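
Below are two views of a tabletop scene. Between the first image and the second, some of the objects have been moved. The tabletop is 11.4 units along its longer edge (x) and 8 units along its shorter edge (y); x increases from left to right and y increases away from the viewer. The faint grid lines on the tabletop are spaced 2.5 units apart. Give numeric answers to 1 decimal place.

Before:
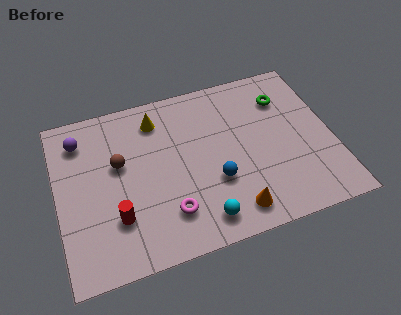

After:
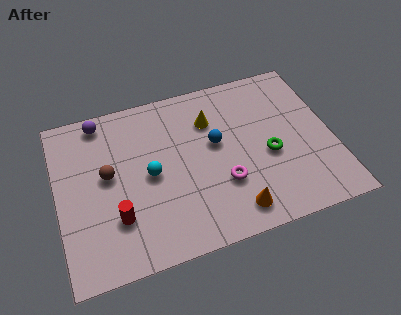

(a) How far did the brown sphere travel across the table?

0.6

The brown sphere was near (2.6, 4.8) before and (2.1, 4.4) after, so it travelled √(0.5² + 0.4²) ≈ 0.6 units.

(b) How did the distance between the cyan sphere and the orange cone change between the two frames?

+2.9

They were about 1.3 units apart before and 4.2 after — 2.9 units further apart.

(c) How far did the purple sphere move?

1.1

The purple sphere was near (1.1, 6.4) before and (2.0, 7.1) after, so it travelled √(0.9² + 0.7²) ≈ 1.1 units.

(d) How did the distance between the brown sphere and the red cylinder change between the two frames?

-0.4

The distance was about 2.5 in the first image and 2.1 in the second, so they moved 0.4 units closer together.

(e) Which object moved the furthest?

the cyan sphere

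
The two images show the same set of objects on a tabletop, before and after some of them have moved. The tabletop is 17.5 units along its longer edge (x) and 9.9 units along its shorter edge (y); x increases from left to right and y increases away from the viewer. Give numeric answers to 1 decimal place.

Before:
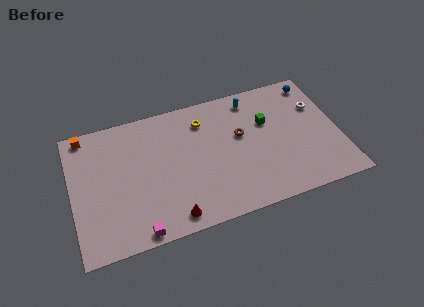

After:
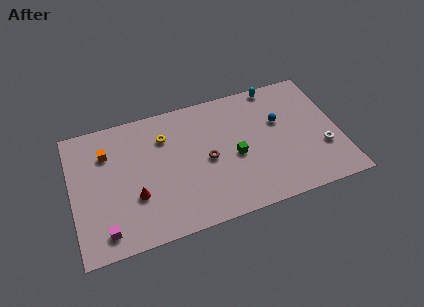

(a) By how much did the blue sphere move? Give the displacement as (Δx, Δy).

(-2.6, -2.4)

The blue sphere was at about (16.3, 8.6) and moved to about (13.7, 6.2).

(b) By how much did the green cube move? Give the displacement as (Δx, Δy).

(-2.3, -2.0)

The green cube was at about (12.9, 6.4) and moved to about (10.6, 4.4).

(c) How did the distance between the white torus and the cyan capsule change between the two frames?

+1.8

The distance was about 4.6 in the first image and 6.4 in the second, so they moved 1.8 units further apart.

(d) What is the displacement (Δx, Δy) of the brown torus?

(-2.3, -1.2)

The brown torus started near (11.1, 5.9) and ended near (8.8, 4.7).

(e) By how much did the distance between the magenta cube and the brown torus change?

-1.1

They were about 8.7 units apart before and 7.6 after — 1.1 units closer together.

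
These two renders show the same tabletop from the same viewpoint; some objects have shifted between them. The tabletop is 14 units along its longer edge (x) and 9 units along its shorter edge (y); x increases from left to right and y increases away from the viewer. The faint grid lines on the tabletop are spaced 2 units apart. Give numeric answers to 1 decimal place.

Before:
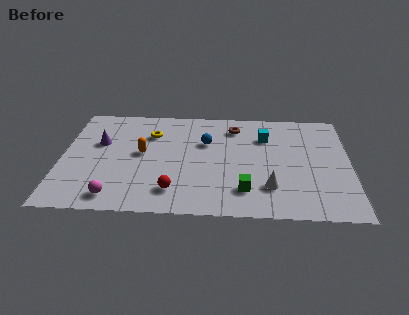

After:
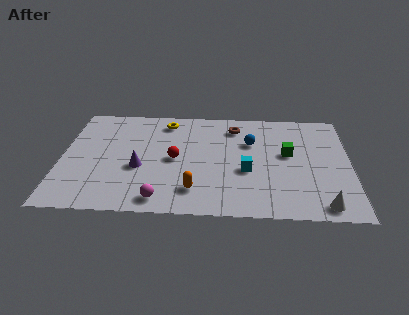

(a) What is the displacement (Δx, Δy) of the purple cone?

(2.0, -2.0)

From the two frames, the purple cone sits at roughly (1.8, 5.6) before and (3.8, 3.6) after.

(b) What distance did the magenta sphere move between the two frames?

2.2

The magenta sphere moved from about (2.7, 1.2) to (4.9, 1.1), a distance of √(2.2² + 0.1²) ≈ 2.2.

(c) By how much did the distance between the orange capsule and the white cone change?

-0.5

Before: roughly 6.7 units apart; after: 6.2. That's 0.5 units closer together.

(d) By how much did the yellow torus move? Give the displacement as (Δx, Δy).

(0.7, 1.1)

The yellow torus was at about (4.3, 6.5) and moved to about (5.0, 7.6).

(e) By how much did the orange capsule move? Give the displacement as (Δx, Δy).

(2.6, -2.9)

The orange capsule was at about (3.9, 4.8) and moved to about (6.5, 1.9).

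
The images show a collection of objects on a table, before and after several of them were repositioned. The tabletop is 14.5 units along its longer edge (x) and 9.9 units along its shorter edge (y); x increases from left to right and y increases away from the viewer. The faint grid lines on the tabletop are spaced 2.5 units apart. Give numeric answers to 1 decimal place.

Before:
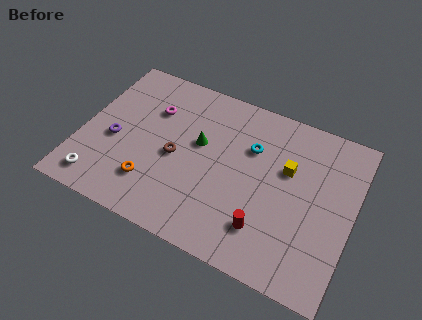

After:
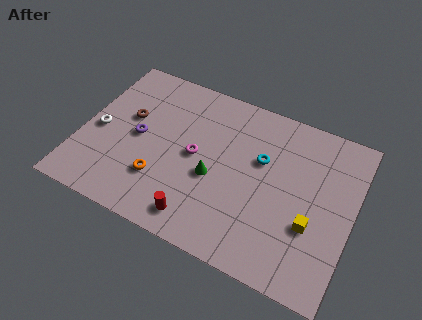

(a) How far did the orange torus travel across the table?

0.6

From (4.1, 2.4) to (4.5, 2.8), the orange torus covered √(0.4² + 0.4²) ≈ 0.6 units.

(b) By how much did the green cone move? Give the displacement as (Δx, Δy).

(1.0, -1.7)

The green cone was at about (6.2, 5.8) and moved to about (7.2, 4.1).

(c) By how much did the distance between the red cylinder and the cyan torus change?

+0.9

Before: roughly 4.6 units apart; after: 5.5. That's 0.9 units further apart.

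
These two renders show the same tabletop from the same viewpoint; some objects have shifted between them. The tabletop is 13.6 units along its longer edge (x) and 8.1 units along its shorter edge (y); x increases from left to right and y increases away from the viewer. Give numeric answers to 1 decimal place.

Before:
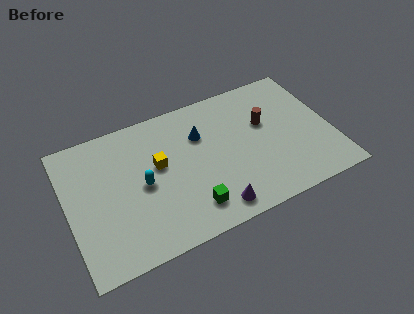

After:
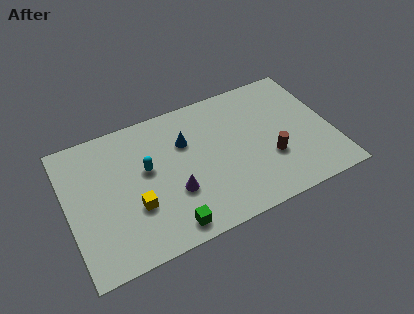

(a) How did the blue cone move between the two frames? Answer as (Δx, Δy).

(-0.8, -0.1)

The blue cone started near (7.0, 5.6) and ended near (6.2, 5.5).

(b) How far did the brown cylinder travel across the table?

2.2

The brown cylinder was near (10.3, 5.0) before and (10.3, 2.8) after, so it travelled √(0.0² + 2.2²) ≈ 2.2 units.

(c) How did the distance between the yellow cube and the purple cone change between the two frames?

-2.3

The distance was about 4.3 in the first image and 2.0 in the second, so they moved 2.3 units closer together.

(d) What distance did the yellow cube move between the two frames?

2.4

The yellow cube was near (4.7, 4.7) before and (3.3, 2.8) after, so it travelled √(1.4² + 1.9²) ≈ 2.4 units.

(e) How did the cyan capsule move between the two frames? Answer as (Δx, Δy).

(0.3, 0.8)

From the two frames, the cyan capsule sits at roughly (3.8, 3.9) before and (4.1, 4.7) after.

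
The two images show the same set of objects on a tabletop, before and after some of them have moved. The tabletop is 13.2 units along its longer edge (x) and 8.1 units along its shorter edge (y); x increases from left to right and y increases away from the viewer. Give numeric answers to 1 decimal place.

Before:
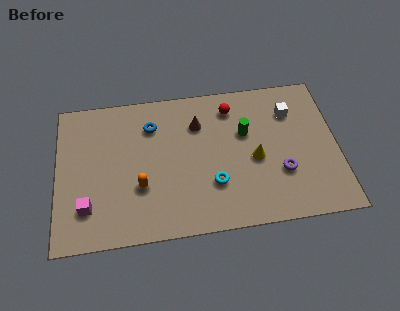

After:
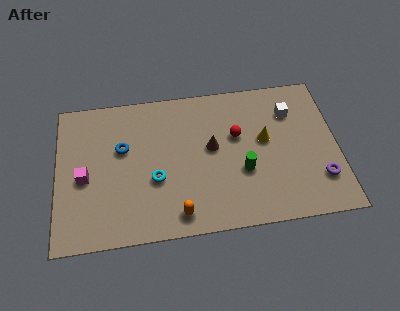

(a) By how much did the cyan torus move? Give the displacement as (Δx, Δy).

(-2.7, 0.6)

The cyan torus was at about (7.3, 2.5) and moved to about (4.6, 3.1).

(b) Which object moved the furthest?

the cyan torus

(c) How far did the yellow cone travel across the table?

1.1

The yellow cone was near (9.3, 3.6) before and (9.8, 4.6) after, so it travelled √(0.5² + 1.0²) ≈ 1.1 units.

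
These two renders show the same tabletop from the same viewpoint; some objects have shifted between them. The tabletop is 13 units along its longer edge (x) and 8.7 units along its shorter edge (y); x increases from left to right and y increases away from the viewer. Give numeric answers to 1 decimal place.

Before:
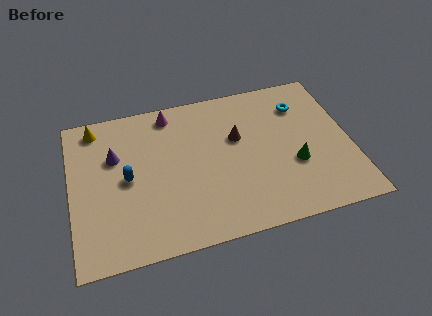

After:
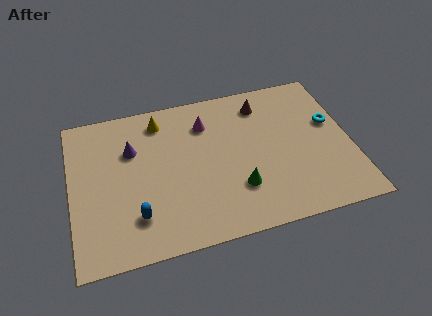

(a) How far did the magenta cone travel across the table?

1.9

The magenta cone was near (4.8, 7.6) before and (6.4, 6.6) after, so it travelled √(1.6² + 1.0²) ≈ 1.9 units.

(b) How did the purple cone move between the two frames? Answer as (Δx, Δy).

(0.8, 0.2)

The purple cone started near (2.1, 5.7) and ended near (2.9, 5.9).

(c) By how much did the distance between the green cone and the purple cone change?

-2.8

They were about 8.6 units apart before and 5.8 after — 2.8 units closer together.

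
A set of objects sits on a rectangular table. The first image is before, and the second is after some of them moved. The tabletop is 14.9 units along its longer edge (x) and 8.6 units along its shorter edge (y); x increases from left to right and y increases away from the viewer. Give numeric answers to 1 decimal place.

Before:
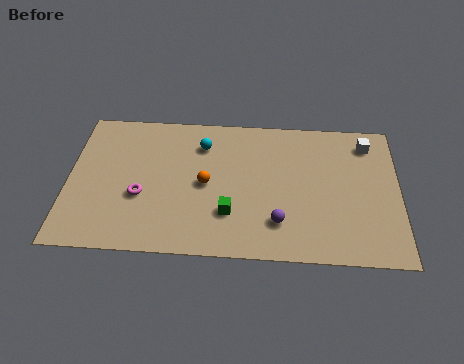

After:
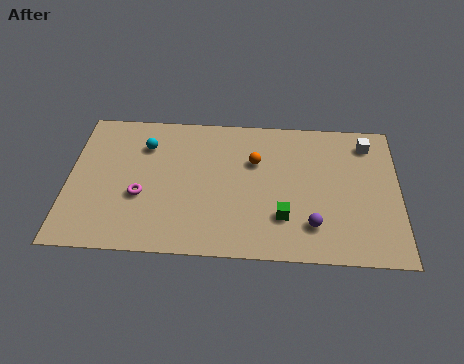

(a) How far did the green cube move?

2.4

From (7.3, 2.5) to (9.7, 2.4), the green cube covered √(2.4² + 0.1²) ≈ 2.4 units.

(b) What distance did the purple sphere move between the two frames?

1.5

The purple sphere was near (9.5, 2.1) before and (11.0, 2.0) after, so it travelled √(1.5² + 0.1²) ≈ 1.5 units.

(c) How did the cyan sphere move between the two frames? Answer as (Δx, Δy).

(-2.6, -0.2)

From the two frames, the cyan sphere sits at roughly (6.0, 6.6) before and (3.4, 6.4) after.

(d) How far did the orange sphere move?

2.7

From (6.2, 4.2) to (8.4, 5.7), the orange sphere covered √(2.2² + 1.5²) ≈ 2.7 units.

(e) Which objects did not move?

the magenta torus and the white cube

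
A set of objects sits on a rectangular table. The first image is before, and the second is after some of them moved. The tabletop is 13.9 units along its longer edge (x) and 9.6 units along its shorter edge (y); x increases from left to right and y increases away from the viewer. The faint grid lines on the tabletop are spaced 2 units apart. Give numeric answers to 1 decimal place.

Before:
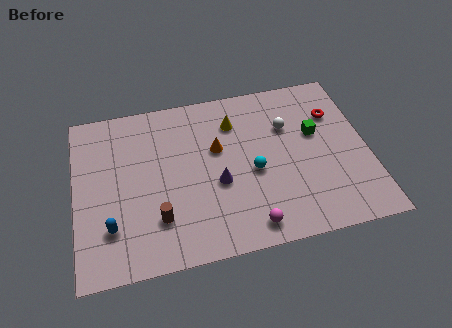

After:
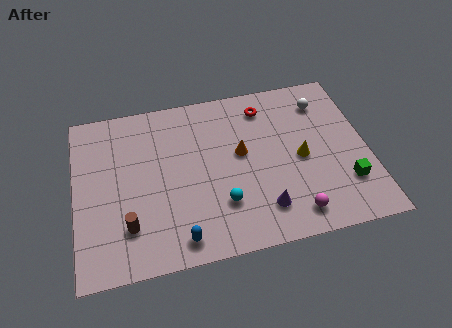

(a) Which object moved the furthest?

the yellow cone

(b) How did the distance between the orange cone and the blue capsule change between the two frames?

-0.9

They were about 6.2 units apart before and 5.3 after — 0.9 units closer together.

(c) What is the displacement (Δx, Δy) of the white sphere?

(1.8, 1.1)

The white sphere was at about (10.2, 6.5) and moved to about (12.0, 7.6).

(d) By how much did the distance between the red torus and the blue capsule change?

-3.6

Before: roughly 11.7 units apart; after: 8.1. That's 3.6 units closer together.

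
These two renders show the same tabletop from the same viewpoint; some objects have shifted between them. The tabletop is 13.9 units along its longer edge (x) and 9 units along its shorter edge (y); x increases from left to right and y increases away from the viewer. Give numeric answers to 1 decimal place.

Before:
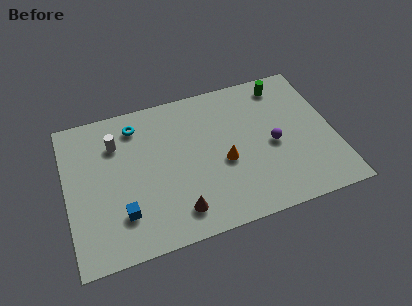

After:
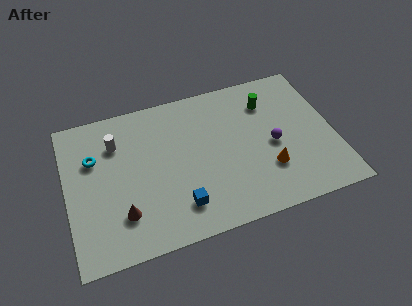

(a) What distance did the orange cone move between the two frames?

2.5

The orange cone moved from about (8.1, 3.8) to (10.3, 2.7), a distance of √(2.2² + 1.1²) ≈ 2.5.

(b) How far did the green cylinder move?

1.3

The green cylinder moved from about (11.6, 7.7) to (10.7, 6.8), a distance of √(0.9² + 0.9²) ≈ 1.3.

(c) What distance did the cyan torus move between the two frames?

2.7

From (3.8, 7.4) to (1.5, 6.0), the cyan torus covered √(2.3² + 1.4²) ≈ 2.7 units.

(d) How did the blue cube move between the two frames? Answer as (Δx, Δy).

(2.9, -0.4)

From the two frames, the blue cube sits at roughly (2.7, 2.3) before and (5.6, 1.9) after.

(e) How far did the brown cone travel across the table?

2.9

The brown cone was near (5.5, 1.6) before and (2.7, 2.3) after, so it travelled √(2.8² + 0.7²) ≈ 2.9 units.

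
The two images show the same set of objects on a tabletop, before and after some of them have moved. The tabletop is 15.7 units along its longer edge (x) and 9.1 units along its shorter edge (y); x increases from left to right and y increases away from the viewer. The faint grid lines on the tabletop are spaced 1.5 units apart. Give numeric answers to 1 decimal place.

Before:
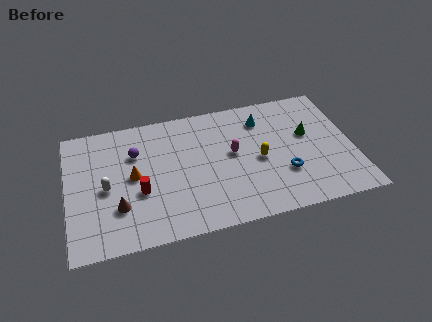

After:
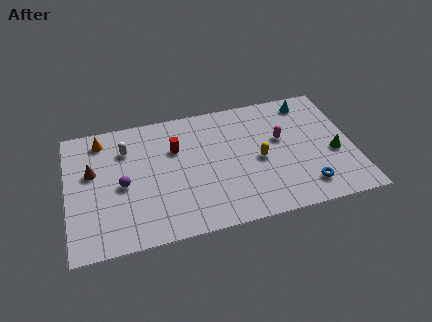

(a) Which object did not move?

the yellow capsule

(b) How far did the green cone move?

2.1

From (13.3, 5.4) to (14.6, 3.7), the green cone covered √(1.3² + 1.7²) ≈ 2.1 units.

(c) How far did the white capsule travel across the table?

2.8

The white capsule moved from about (2.1, 4.2) to (3.3, 6.7), a distance of √(1.2² + 2.5²) ≈ 2.8.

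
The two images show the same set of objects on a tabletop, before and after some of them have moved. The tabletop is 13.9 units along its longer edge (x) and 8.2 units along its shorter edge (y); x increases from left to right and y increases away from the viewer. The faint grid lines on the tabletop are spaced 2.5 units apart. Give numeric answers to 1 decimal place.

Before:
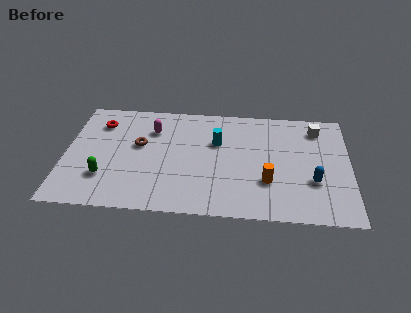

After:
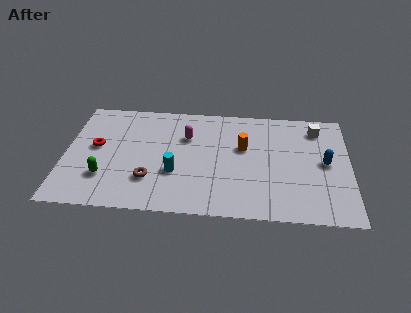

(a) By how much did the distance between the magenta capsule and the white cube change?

-1.6

The distance was about 8.1 in the first image and 6.5 in the second, so they moved 1.6 units closer together.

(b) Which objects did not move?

the white cube and the green capsule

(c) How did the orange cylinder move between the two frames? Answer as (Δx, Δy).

(-1.2, 2.4)

The orange cylinder started near (9.9, 2.6) and ended near (8.7, 5.0).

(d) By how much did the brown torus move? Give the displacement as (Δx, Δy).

(0.6, -2.5)

The brown torus started near (3.6, 4.8) and ended near (4.2, 2.3).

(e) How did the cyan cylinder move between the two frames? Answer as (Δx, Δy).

(-2.0, -2.4)

From the two frames, the cyan cylinder sits at roughly (7.4, 5.3) before and (5.4, 2.9) after.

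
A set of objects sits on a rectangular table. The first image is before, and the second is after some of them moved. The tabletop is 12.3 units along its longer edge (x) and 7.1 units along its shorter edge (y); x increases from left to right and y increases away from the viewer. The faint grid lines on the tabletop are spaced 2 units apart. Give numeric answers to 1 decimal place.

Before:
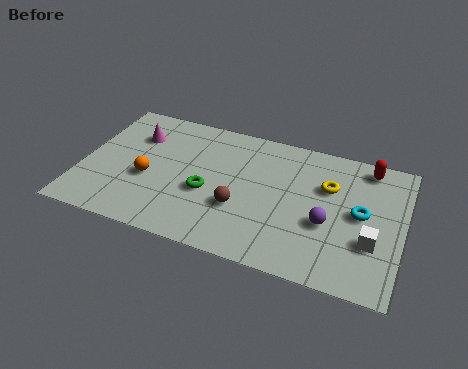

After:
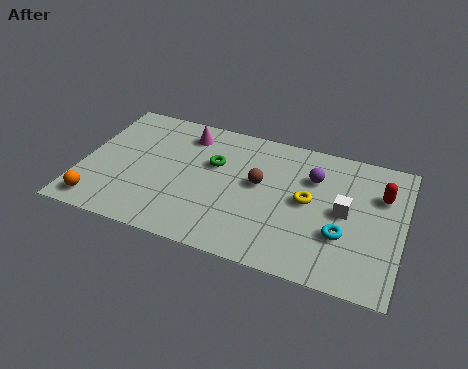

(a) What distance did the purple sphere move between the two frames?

2.3

The purple sphere moved from about (9.5, 2.8) to (8.8, 5.0), a distance of √(0.7² + 2.2²) ≈ 2.3.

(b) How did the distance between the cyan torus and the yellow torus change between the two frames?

+0.3

The distance was about 1.6 in the first image and 1.9 in the second, so they moved 0.3 units further apart.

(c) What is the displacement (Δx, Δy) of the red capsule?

(0.6, -1.3)

From the two frames, the red capsule sits at roughly (10.8, 6.2) before and (11.4, 4.9) after.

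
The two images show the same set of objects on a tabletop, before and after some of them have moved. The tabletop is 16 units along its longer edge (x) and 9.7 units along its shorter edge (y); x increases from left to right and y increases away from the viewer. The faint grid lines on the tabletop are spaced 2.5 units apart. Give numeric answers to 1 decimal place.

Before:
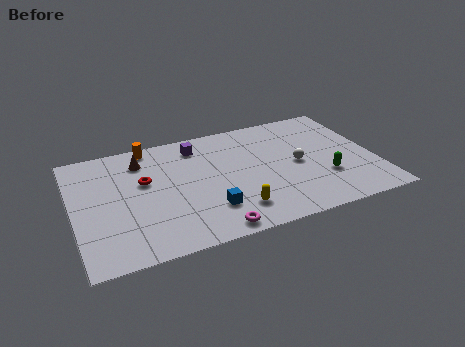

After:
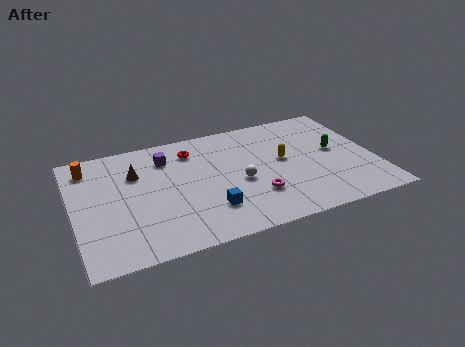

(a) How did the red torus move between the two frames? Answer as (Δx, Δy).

(2.7, 1.8)

From the two frames, the red torus sits at roughly (3.8, 5.9) before and (6.5, 7.7) after.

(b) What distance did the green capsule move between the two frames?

2.2

From (13.2, 3.1) to (14.0, 5.2), the green capsule covered √(0.8² + 2.1²) ≈ 2.2 units.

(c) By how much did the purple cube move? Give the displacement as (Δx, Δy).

(-1.7, -0.5)

The purple cube started near (6.8, 8.0) and ended near (5.1, 7.5).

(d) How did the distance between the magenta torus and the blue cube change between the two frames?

+0.9

Before: roughly 1.6 units apart; after: 2.5. That's 0.9 units further apart.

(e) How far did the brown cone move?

1.1

The brown cone moved from about (3.8, 7.7) to (3.4, 6.7), a distance of √(0.4² + 1.0²) ≈ 1.1.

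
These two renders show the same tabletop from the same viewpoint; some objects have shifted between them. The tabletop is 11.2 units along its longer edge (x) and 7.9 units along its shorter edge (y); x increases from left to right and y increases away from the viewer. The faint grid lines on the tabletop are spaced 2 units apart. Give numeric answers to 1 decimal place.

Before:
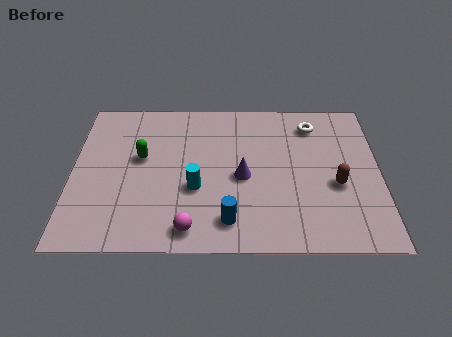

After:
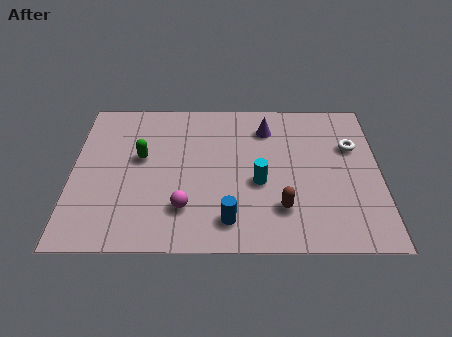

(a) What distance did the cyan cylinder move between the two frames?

2.3

The cyan cylinder moved from about (4.5, 3.0) to (6.8, 3.3), a distance of √(2.3² + 0.3²) ≈ 2.3.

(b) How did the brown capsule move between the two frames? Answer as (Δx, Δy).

(-2.0, -1.2)

The brown capsule started near (9.6, 3.2) and ended near (7.6, 2.0).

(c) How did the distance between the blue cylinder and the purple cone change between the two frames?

+2.7

Before: roughly 2.3 units apart; after: 5.0. That's 2.7 units further apart.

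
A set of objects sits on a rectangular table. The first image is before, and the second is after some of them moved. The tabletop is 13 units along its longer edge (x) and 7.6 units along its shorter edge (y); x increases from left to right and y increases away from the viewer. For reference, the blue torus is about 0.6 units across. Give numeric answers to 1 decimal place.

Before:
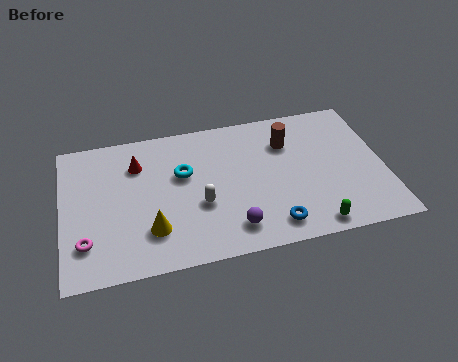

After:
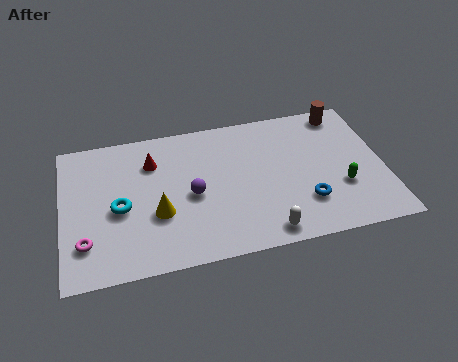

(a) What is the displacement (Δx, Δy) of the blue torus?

(1.4, 0.9)

The blue torus was at about (8.3, 1.2) and moved to about (9.7, 2.1).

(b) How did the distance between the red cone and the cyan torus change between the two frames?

+0.6

They were about 2.0 units apart before and 2.6 after — 0.6 units further apart.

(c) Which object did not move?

the magenta torus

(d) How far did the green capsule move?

2.2

From (9.9, 0.8) to (11.2, 2.6), the green capsule covered √(1.3² + 1.8²) ≈ 2.2 units.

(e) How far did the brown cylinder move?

2.7

The brown cylinder was near (9.2, 5.5) before and (11.6, 6.7) after, so it travelled √(2.4² + 1.2²) ≈ 2.7 units.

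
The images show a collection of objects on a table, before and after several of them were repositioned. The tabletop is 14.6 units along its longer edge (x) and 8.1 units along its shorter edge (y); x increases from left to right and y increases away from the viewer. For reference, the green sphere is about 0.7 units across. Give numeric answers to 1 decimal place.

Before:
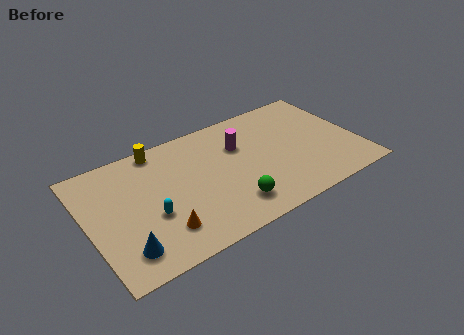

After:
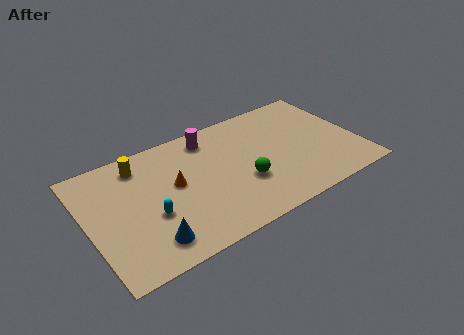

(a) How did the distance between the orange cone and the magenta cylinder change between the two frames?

-2.8

Before: roughly 6.0 units apart; after: 3.2. That's 2.8 units closer together.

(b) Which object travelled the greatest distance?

the orange cone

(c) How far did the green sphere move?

1.5

The green sphere moved from about (7.3, 1.7) to (8.2, 2.9), a distance of √(0.9² + 1.2²) ≈ 1.5.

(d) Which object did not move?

the cyan capsule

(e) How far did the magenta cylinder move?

2.0

The magenta cylinder moved from about (8.4, 5.5) to (6.9, 6.8), a distance of √(1.5² + 1.3²) ≈ 2.0.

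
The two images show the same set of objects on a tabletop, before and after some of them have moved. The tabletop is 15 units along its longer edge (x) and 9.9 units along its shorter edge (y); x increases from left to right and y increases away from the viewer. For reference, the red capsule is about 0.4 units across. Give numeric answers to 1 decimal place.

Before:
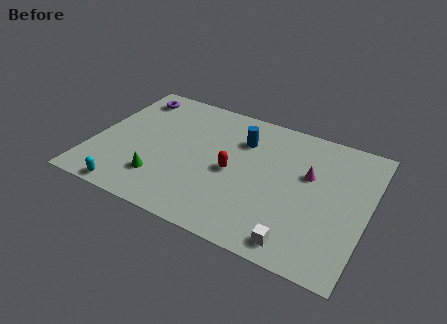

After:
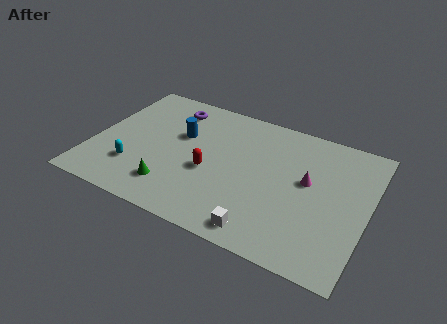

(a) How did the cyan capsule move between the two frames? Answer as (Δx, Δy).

(0.0, 1.9)

The cyan capsule started near (2.5, 0.8) and ended near (2.5, 2.7).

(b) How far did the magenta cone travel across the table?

0.5

The magenta cone moved from about (11.7, 6.1) to (11.7, 5.6), a distance of √(0.0² + 0.5²) ≈ 0.5.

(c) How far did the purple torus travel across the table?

2.3

From (1.5, 8.3) to (3.8, 8.1), the purple torus covered √(2.3² + 0.2²) ≈ 2.3 units.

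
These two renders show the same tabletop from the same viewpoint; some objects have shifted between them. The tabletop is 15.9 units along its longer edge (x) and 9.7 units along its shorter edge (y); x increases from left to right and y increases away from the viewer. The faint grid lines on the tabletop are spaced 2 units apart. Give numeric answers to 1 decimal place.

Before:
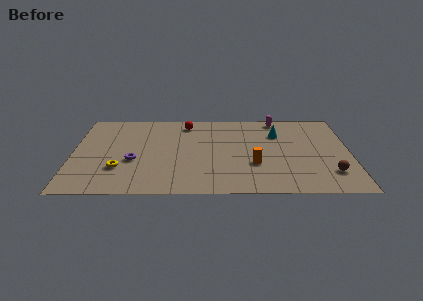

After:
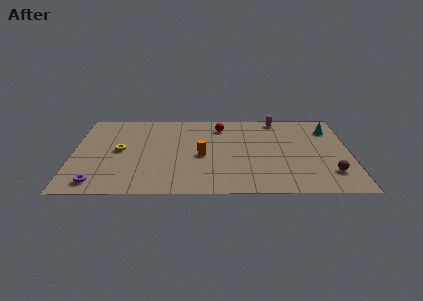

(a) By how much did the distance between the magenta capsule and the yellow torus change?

-1.0

Before: roughly 10.8 units apart; after: 9.8. That's 1.0 units closer together.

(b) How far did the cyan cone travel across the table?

3.0

The cyan cone was near (11.8, 6.9) before and (14.8, 7.4) after, so it travelled √(3.0² + 0.5²) ≈ 3.0 units.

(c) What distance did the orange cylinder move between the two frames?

3.2

The orange cylinder moved from about (10.4, 3.3) to (7.4, 4.3), a distance of √(3.0² + 1.0²) ≈ 3.2.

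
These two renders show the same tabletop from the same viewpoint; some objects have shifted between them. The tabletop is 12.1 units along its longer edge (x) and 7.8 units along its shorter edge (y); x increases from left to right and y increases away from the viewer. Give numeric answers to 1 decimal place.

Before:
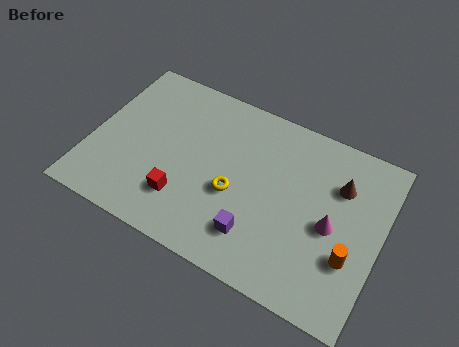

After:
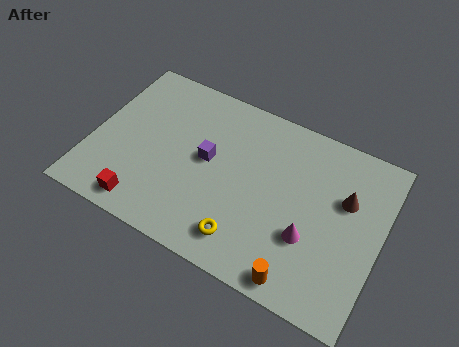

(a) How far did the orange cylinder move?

2.5

From (11.0, 2.6) to (9.2, 0.8), the orange cylinder covered √(1.8² + 1.8²) ≈ 2.5 units.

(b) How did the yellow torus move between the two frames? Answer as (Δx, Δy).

(0.7, -1.8)

The yellow torus was at about (6.1, 3.2) and moved to about (6.8, 1.4).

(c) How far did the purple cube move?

3.4

The purple cube moved from about (7.2, 1.8) to (4.8, 4.2), a distance of √(2.4² + 2.4²) ≈ 3.4.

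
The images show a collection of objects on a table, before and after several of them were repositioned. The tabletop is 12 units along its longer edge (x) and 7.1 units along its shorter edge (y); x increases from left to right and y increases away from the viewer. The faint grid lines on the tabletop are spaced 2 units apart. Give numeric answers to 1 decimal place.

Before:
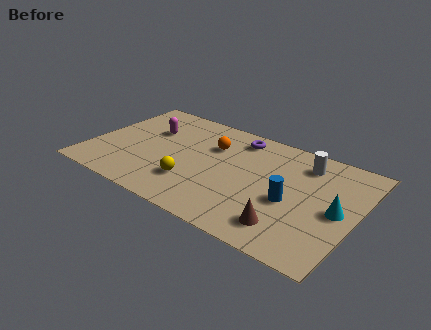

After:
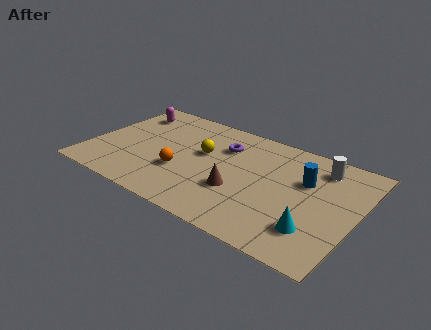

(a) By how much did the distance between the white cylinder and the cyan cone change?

+1.1

They were about 2.9 units apart before and 4.0 after — 1.1 units further apart.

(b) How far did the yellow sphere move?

2.2

The yellow sphere moved from about (4.9, 2.0) to (5.0, 4.2), a distance of √(0.1² + 2.2²) ≈ 2.2.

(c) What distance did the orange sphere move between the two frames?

2.6

The orange sphere moved from about (5.3, 4.9) to (4.3, 2.5), a distance of √(1.0² + 2.4²) ≈ 2.6.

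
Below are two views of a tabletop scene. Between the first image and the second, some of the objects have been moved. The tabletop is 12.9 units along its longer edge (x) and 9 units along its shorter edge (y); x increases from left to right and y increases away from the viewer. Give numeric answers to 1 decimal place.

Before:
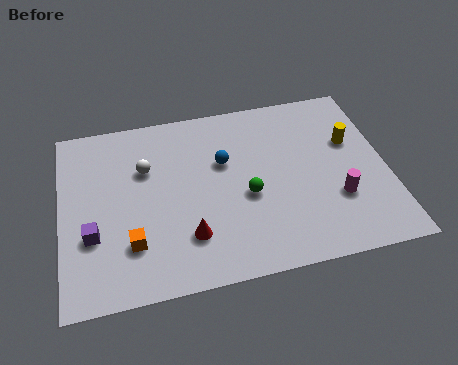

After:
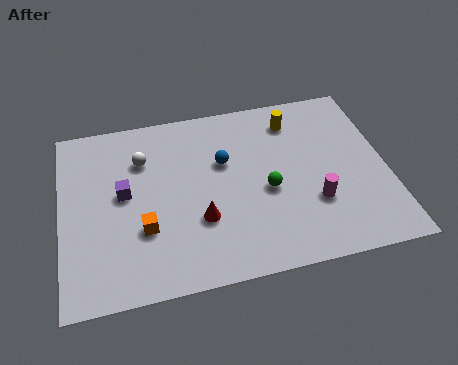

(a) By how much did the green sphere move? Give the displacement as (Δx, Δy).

(0.8, 0.1)

From the two frames, the green sphere sits at roughly (7.3, 3.8) before and (8.1, 3.9) after.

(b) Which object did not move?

the blue sphere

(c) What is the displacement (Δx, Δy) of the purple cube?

(1.3, 1.8)

From the two frames, the purple cube sits at roughly (1.2, 3.1) before and (2.5, 4.9) after.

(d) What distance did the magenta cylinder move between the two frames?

0.9

The magenta cylinder was near (10.8, 2.9) before and (9.9, 2.9) after, so it travelled √(0.9² + 0.0²) ≈ 0.9 units.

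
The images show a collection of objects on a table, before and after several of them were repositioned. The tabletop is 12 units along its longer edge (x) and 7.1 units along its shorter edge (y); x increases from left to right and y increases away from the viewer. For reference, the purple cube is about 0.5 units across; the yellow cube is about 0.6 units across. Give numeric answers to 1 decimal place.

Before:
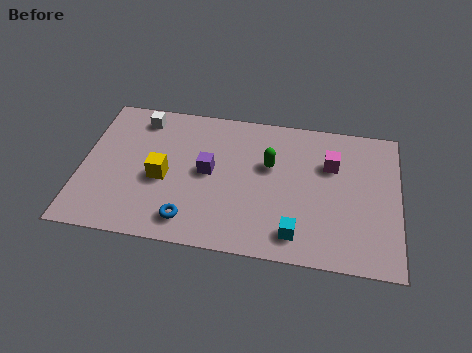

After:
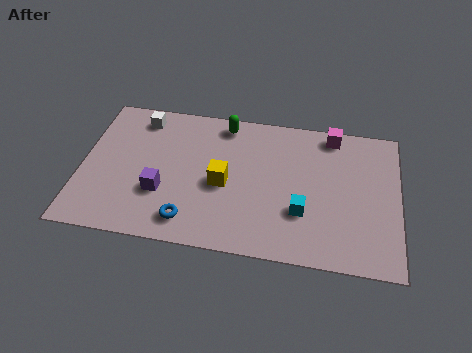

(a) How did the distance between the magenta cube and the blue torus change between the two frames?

+1.0

The distance was about 6.3 in the first image and 7.3 in the second, so they moved 1.0 units further apart.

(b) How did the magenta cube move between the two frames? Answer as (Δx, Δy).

(0.0, 1.5)

The magenta cube started near (9.4, 4.8) and ended near (9.4, 6.3).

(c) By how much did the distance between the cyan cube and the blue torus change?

+0.3

They were about 4.0 units apart before and 4.3 after — 0.3 units further apart.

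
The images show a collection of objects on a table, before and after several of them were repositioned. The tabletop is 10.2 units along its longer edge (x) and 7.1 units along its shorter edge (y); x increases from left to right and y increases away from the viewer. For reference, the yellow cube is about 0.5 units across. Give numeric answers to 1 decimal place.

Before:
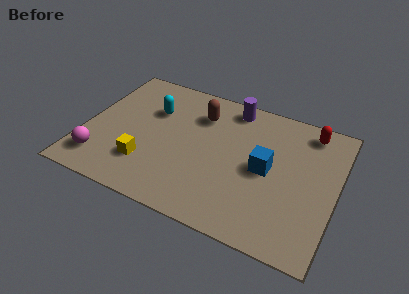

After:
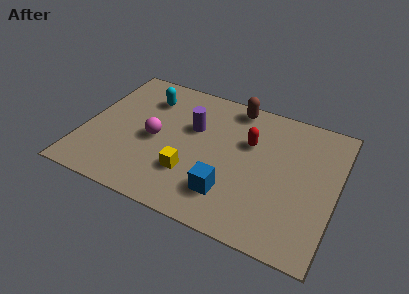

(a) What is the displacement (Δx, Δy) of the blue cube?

(-1.3, -1.8)

From the two frames, the blue cube sits at roughly (7.4, 3.5) before and (6.1, 1.7) after.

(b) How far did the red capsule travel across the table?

2.7

The red capsule moved from about (8.9, 6.1) to (6.6, 4.6), a distance of √(2.3² + 1.5²) ≈ 2.7.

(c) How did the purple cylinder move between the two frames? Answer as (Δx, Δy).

(-1.4, -1.7)

From the two frames, the purple cylinder sits at roughly (5.7, 6.2) before and (4.3, 4.5) after.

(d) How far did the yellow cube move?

1.8

The yellow cube was near (2.7, 1.9) before and (4.5, 2.1) after, so it travelled √(1.8² + 0.2²) ≈ 1.8 units.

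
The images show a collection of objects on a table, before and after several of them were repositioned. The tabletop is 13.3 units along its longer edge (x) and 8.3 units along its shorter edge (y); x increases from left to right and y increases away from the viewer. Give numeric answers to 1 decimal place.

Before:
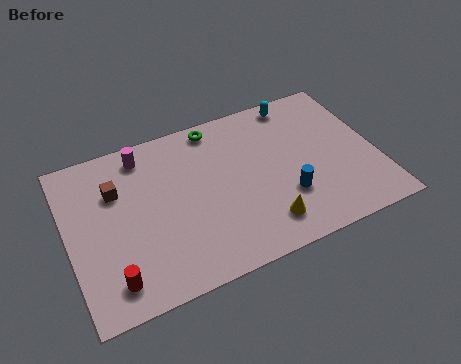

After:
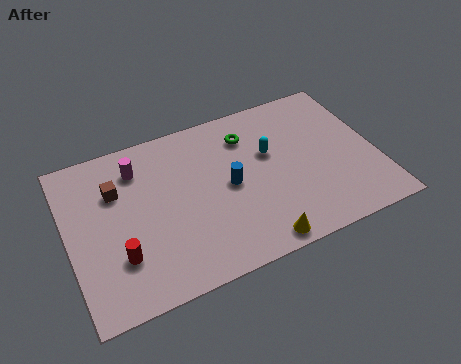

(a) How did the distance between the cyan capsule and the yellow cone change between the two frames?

-1.8

They were about 6.2 units apart before and 4.4 after — 1.8 units closer together.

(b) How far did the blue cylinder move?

2.7

The blue cylinder was near (9.2, 2.6) before and (6.9, 4.1) after, so it travelled √(2.3² + 1.5²) ≈ 2.7 units.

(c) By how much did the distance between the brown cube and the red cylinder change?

-1.0

They were about 4.3 units apart before and 3.3 after — 1.0 units closer together.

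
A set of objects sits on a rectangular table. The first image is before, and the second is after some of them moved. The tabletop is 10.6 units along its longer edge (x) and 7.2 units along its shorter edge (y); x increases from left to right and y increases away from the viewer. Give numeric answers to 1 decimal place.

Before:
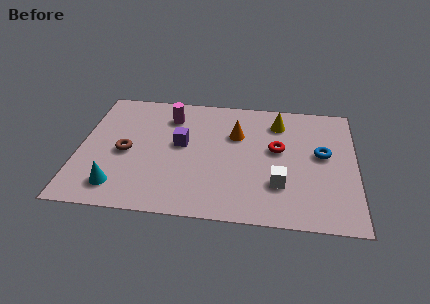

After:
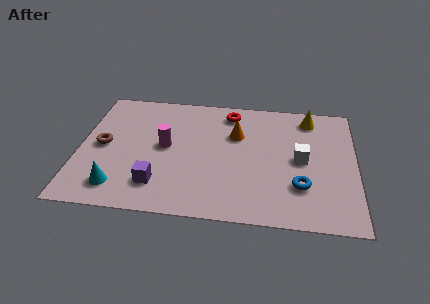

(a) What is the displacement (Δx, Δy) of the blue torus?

(-0.8, -1.9)

The blue torus started near (9.3, 4.0) and ended near (8.5, 2.1).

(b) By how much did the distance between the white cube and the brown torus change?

+1.6

Before: roughly 6.0 units apart; after: 7.6. That's 1.6 units further apart.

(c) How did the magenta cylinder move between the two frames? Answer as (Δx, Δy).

(-0.1, -1.8)

The magenta cylinder was at about (3.4, 5.6) and moved to about (3.3, 3.8).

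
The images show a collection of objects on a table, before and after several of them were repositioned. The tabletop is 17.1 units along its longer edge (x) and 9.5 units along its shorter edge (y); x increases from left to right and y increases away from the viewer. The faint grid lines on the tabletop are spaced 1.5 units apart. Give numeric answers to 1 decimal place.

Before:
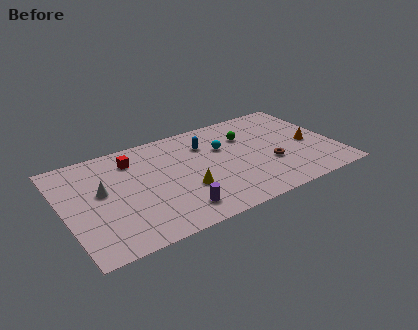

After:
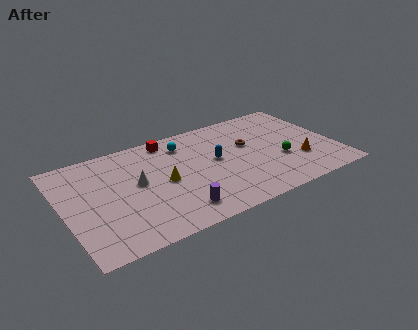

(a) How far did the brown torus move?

2.6

From (12.8, 3.4) to (11.8, 5.8), the brown torus covered √(1.0² + 2.4²) ≈ 2.6 units.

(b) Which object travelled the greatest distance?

the green sphere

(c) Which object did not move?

the purple cylinder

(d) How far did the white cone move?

2.2

The white cone was near (2.4, 5.4) before and (4.6, 5.2) after, so it travelled √(2.2² + 0.2²) ≈ 2.2 units.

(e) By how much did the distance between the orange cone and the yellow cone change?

+0.4

They were about 8.2 units apart before and 8.6 after — 0.4 units further apart.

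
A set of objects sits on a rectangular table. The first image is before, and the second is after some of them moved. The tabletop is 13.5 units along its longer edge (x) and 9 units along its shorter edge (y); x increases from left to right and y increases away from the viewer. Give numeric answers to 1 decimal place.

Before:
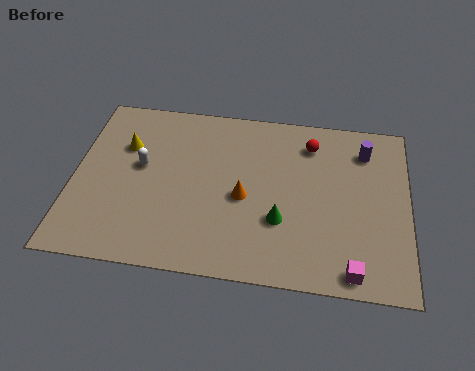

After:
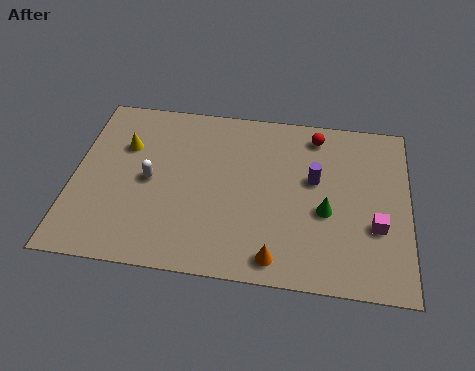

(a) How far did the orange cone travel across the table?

3.2

The orange cone moved from about (6.9, 4.0) to (8.3, 1.1), a distance of √(1.4² + 2.9²) ≈ 3.2.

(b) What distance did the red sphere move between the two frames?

0.5

The red sphere moved from about (9.5, 7.2) to (9.7, 7.7), a distance of √(0.2² + 0.5²) ≈ 0.5.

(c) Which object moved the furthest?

the orange cone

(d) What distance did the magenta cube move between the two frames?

2.5

The magenta cube moved from about (11.3, 0.9) to (12.2, 3.2), a distance of √(0.9² + 2.3²) ≈ 2.5.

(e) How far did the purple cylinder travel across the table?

2.7

From (11.7, 7.1) to (9.7, 5.3), the purple cylinder covered √(2.0² + 1.8²) ≈ 2.7 units.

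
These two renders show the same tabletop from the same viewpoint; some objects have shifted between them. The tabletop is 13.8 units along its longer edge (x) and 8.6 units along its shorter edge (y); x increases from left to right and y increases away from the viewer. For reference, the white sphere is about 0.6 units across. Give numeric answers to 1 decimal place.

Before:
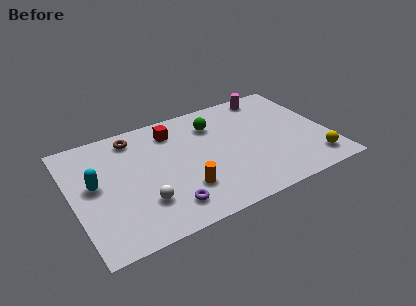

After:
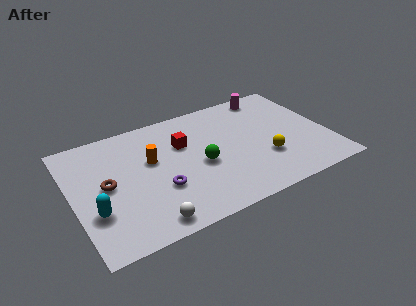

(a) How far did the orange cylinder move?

3.1

The orange cylinder moved from about (5.7, 2.4) to (4.3, 5.2), a distance of √(1.4² + 2.8²) ≈ 3.1.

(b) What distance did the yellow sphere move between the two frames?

2.8

From (12.7, 1.5) to (10.2, 2.8), the yellow sphere covered √(2.5² + 1.3²) ≈ 2.8 units.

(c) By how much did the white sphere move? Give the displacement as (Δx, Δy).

(0.1, -1.4)

The white sphere started near (3.5, 2.4) and ended near (3.6, 1.0).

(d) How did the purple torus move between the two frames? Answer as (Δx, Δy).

(-0.2, 1.4)

The purple torus started near (4.7, 1.6) and ended near (4.5, 3.0).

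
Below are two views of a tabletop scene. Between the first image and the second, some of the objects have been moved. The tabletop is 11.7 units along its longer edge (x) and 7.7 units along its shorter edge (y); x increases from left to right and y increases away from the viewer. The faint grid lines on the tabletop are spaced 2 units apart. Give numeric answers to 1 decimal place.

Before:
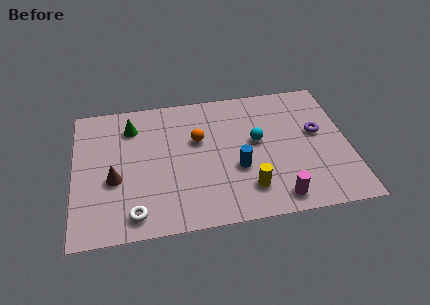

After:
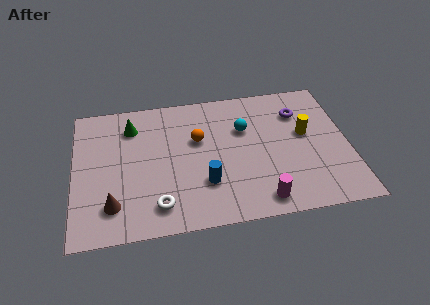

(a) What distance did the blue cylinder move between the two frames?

1.5

The blue cylinder was near (6.9, 2.9) before and (5.5, 2.3) after, so it travelled √(1.4² + 0.6²) ≈ 1.5 units.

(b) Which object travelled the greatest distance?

the yellow cylinder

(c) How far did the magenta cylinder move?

0.7

The magenta cylinder was near (8.5, 1.0) before and (7.8, 1.0) after, so it travelled √(0.7² + 0.0²) ≈ 0.7 units.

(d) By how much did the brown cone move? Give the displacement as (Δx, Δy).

(-0.1, -1.4)

The brown cone started near (1.7, 3.1) and ended near (1.6, 1.7).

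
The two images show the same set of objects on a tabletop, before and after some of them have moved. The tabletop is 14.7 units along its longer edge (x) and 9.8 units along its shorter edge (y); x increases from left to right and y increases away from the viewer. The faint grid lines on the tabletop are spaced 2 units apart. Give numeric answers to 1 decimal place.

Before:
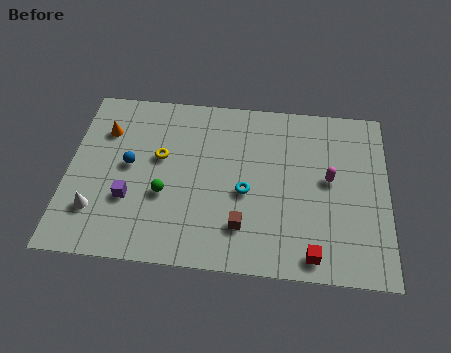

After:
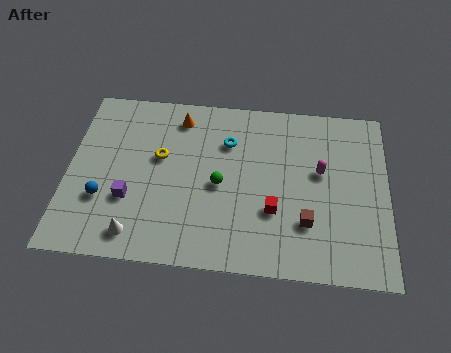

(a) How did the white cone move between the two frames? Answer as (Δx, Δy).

(1.9, -1.1)

From the two frames, the white cone sits at roughly (1.4, 2.5) before and (3.3, 1.4) after.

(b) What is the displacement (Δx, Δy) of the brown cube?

(2.9, 0.5)

From the two frames, the brown cube sits at roughly (8.1, 2.3) before and (11.0, 2.8) after.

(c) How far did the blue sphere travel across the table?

2.3

The blue sphere moved from about (2.8, 5.2) to (1.7, 3.2), a distance of √(1.1² + 2.0²) ≈ 2.3.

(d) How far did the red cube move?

2.8

The red cube was near (11.3, 1.1) before and (9.5, 3.3) after, so it travelled √(1.8² + 2.2²) ≈ 2.8 units.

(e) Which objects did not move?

the yellow torus and the purple cube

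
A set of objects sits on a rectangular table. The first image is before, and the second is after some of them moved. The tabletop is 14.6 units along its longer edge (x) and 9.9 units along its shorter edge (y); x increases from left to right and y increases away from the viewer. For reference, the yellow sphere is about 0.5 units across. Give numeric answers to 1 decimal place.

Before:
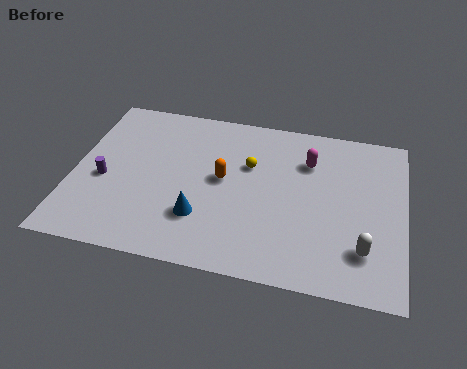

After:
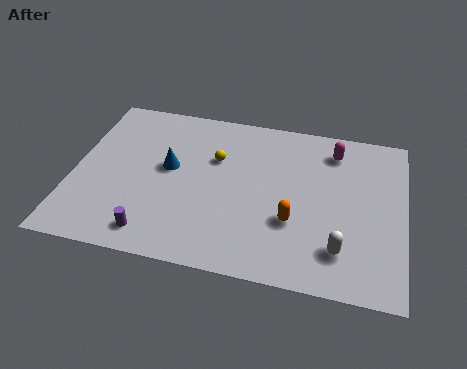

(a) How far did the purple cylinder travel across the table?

3.7

The purple cylinder moved from about (1.4, 4.2) to (3.8, 1.4), a distance of √(2.4² + 2.8²) ≈ 3.7.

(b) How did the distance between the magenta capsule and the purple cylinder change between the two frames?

+0.7

They were about 9.4 units apart before and 10.1 after — 0.7 units further apart.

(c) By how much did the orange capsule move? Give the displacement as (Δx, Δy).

(3.2, -1.9)

The orange capsule was at about (6.6, 5.3) and moved to about (9.8, 3.4).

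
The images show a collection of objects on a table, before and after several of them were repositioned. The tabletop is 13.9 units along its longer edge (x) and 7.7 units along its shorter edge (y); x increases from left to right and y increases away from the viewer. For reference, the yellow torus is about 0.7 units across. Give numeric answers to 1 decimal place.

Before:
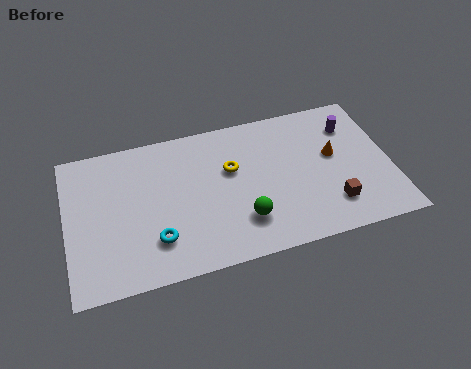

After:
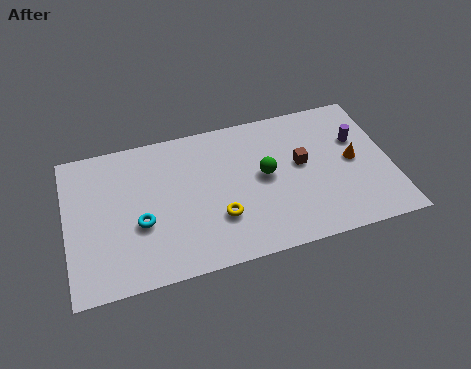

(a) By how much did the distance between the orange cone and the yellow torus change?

+1.7

They were about 4.4 units apart before and 6.1 after — 1.7 units further apart.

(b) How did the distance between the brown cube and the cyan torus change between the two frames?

-0.4

The distance was about 7.5 in the first image and 7.1 in the second, so they moved 0.4 units closer together.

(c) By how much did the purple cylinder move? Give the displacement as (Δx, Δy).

(0.2, -0.8)

The purple cylinder started near (12.4, 5.8) and ended near (12.6, 5.0).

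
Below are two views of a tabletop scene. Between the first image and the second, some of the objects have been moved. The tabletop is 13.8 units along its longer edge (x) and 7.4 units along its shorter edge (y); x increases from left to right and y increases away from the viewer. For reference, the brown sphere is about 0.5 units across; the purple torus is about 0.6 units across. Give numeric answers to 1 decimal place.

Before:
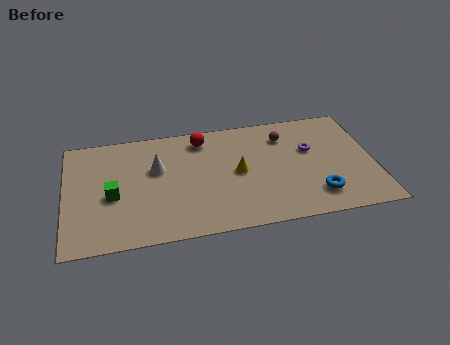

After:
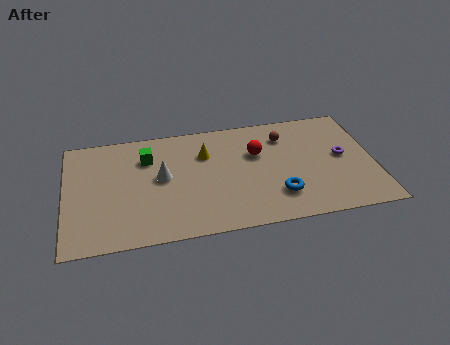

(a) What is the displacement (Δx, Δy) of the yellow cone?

(-1.4, 1.5)

The yellow cone was at about (7.7, 3.7) and moved to about (6.3, 5.2).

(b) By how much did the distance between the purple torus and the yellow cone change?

+2.8

Before: roughly 3.4 units apart; after: 6.2. That's 2.8 units further apart.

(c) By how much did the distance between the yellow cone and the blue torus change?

+0.5

Before: roughly 4.0 units apart; after: 4.5. That's 0.5 units further apart.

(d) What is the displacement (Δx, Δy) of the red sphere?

(2.4, -1.4)

The red sphere was at about (6.2, 6.2) and moved to about (8.6, 4.8).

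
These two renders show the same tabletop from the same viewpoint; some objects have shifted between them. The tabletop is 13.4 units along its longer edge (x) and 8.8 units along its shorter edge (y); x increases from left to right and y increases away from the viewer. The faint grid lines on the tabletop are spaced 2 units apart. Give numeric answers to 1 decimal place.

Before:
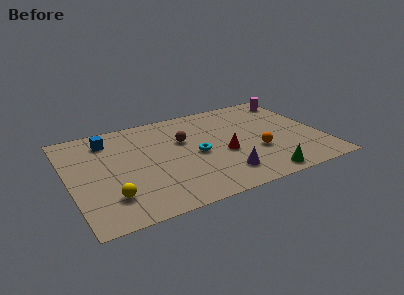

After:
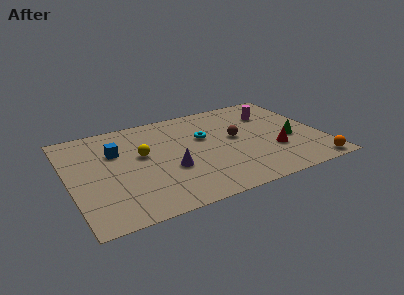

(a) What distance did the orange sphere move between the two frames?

3.5

The orange sphere was near (9.8, 3.1) before and (12.5, 0.8) after, so it travelled √(2.7² + 2.3²) ≈ 3.5 units.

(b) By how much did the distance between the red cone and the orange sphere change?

+1.0

Before: roughly 1.8 units apart; after: 2.8. That's 1.0 units further apart.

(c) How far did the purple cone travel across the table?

3.0

The purple cone was near (7.8, 1.8) before and (5.2, 3.3) after, so it travelled √(2.6² + 1.5²) ≈ 3.0 units.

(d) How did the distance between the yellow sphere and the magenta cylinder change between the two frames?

-4.6

The distance was about 11.9 in the first image and 7.3 in the second, so they moved 4.6 units closer together.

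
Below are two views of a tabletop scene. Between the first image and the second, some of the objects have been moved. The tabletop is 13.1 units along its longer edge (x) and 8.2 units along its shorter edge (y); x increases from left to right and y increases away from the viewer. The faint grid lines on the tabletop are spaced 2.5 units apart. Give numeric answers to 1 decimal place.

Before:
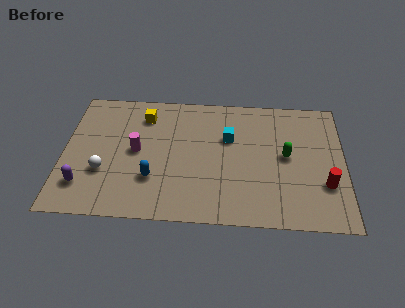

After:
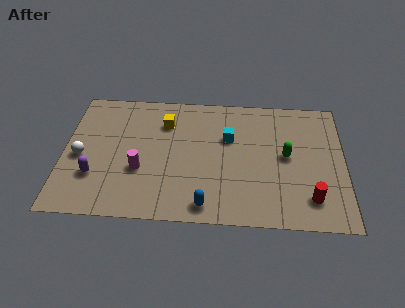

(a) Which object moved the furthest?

the blue capsule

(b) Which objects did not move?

the cyan cube and the green capsule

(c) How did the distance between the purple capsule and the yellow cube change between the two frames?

-0.5

The distance was about 5.3 in the first image and 4.8 in the second, so they moved 0.5 units closer together.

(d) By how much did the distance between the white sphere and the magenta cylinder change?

+0.8

They were about 2.1 units apart before and 2.9 after — 0.8 units further apart.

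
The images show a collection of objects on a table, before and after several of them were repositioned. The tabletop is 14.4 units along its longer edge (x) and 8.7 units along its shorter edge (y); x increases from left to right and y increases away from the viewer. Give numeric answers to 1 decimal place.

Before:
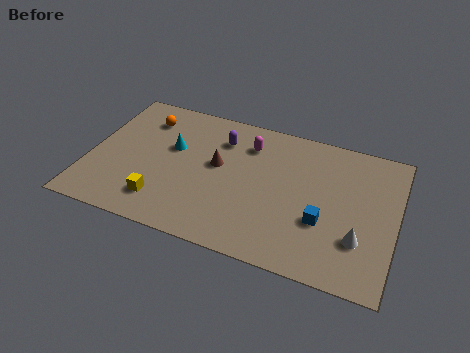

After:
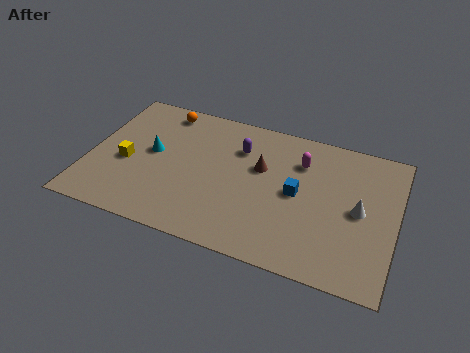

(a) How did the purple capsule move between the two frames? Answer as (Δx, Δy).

(0.9, -0.3)

The purple capsule was at about (6.0, 6.6) and moved to about (6.9, 6.3).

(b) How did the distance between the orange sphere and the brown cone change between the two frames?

+1.2

Before: roughly 4.2 units apart; after: 5.4. That's 1.2 units further apart.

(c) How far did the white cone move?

1.7

The white cone was near (12.8, 2.6) before and (12.7, 4.3) after, so it travelled √(0.1² + 1.7²) ≈ 1.7 units.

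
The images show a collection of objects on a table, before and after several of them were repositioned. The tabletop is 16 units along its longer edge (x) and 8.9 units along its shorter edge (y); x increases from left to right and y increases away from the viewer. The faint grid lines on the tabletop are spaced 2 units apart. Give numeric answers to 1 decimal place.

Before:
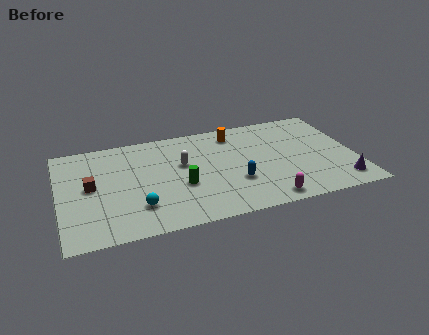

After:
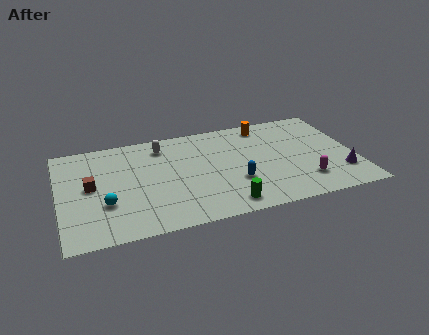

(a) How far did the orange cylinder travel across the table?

1.7

The orange cylinder moved from about (9.7, 7.4) to (11.4, 7.7), a distance of √(1.7² + 0.3²) ≈ 1.7.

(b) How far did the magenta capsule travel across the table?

2.5

From (10.9, 1.0) to (13.1, 2.1), the magenta capsule covered √(2.2² + 1.1²) ≈ 2.5 units.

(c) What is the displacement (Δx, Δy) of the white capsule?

(-1.0, 1.9)

The white capsule was at about (6.7, 5.4) and moved to about (5.7, 7.3).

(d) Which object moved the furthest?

the green cylinder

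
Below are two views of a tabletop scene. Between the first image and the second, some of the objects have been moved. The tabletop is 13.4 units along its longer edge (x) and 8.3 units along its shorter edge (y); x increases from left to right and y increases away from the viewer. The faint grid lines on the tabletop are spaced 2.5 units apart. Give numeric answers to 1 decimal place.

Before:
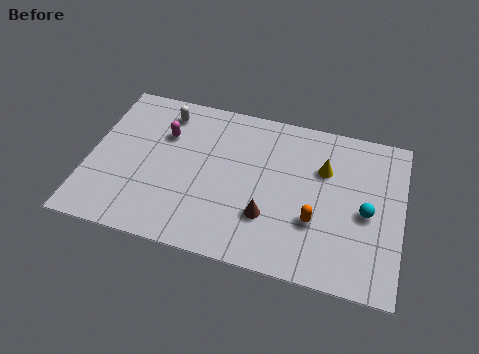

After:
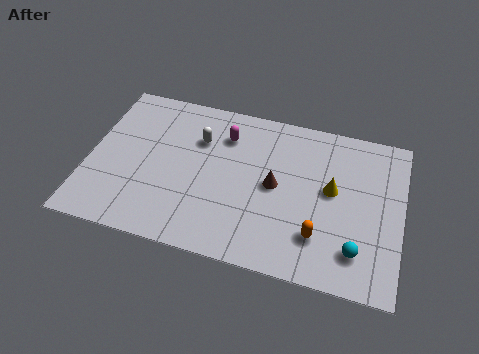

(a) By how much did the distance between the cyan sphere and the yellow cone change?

+0.4

Before: roughly 2.6 units apart; after: 3.0. That's 0.4 units further apart.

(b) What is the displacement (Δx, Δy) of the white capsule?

(1.6, -1.1)

The white capsule was at about (3.0, 6.9) and moved to about (4.6, 5.8).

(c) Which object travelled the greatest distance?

the magenta capsule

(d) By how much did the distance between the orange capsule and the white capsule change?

-1.4

They were about 7.9 units apart before and 6.5 after — 1.4 units closer together.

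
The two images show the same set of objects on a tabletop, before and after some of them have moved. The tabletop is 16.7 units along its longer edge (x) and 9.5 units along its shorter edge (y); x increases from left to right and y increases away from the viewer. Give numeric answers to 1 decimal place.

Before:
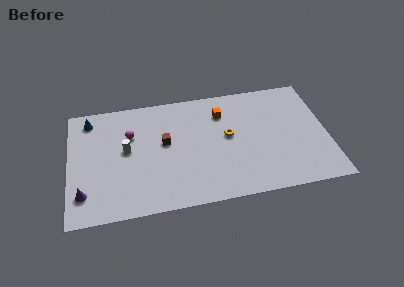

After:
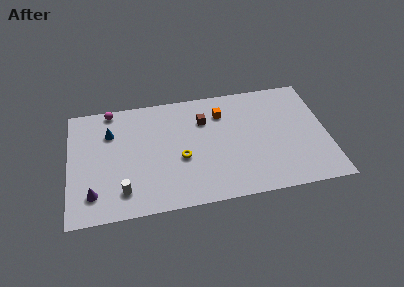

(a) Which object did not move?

the orange cube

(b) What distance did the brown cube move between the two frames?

3.0

The brown cube moved from about (6.2, 5.4) to (8.8, 6.8), a distance of √(2.6² + 1.4²) ≈ 3.0.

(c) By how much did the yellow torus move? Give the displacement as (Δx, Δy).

(-3.1, -1.3)

The yellow torus started near (10.3, 5.2) and ended near (7.2, 3.9).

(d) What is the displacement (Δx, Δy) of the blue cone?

(1.3, -1.3)

The blue cone started near (1.4, 8.1) and ended near (2.7, 6.8).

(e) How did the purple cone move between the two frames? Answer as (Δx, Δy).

(0.6, -0.1)

From the two frames, the purple cone sits at roughly (0.9, 2.1) before and (1.5, 2.0) after.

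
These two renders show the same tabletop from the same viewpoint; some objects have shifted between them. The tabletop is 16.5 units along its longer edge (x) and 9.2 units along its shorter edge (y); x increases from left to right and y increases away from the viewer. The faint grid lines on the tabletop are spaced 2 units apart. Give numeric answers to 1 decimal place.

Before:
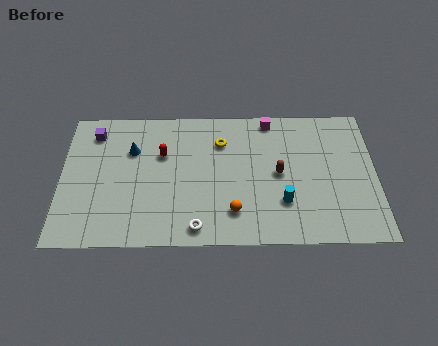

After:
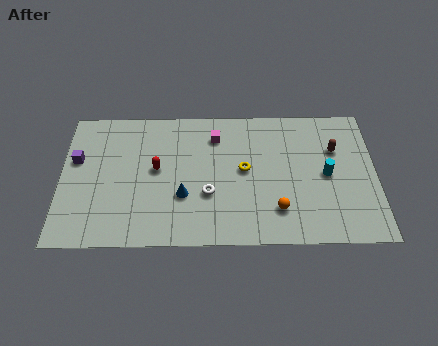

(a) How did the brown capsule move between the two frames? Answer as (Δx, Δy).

(3.0, 1.6)

From the two frames, the brown capsule sits at roughly (11.4, 4.6) before and (14.4, 6.2) after.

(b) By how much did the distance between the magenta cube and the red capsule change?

-2.3

The distance was about 6.1 in the first image and 3.8 in the second, so they moved 2.3 units closer together.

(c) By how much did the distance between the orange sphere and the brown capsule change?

+1.6

Before: roughly 3.5 units apart; after: 5.1. That's 1.6 units further apart.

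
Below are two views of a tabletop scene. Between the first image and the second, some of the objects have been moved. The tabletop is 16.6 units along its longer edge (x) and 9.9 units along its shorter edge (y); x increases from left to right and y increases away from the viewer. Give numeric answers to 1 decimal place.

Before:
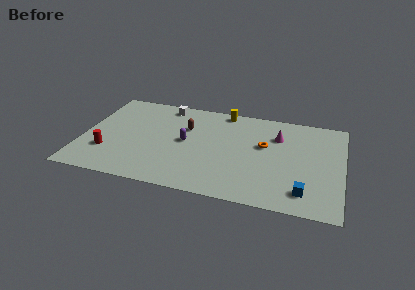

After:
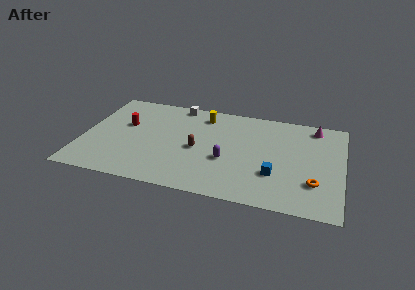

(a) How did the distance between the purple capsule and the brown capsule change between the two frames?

+0.5

Before: roughly 1.5 units apart; after: 2.0. That's 0.5 units further apart.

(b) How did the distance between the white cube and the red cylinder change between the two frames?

-2.3

Before: roughly 6.7 units apart; after: 4.4. That's 2.3 units closer together.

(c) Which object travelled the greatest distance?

the orange torus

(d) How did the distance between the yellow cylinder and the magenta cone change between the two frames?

+3.1

They were about 4.1 units apart before and 7.2 after — 3.1 units further apart.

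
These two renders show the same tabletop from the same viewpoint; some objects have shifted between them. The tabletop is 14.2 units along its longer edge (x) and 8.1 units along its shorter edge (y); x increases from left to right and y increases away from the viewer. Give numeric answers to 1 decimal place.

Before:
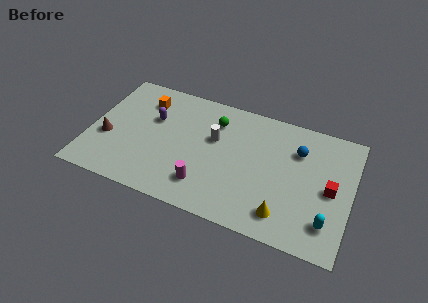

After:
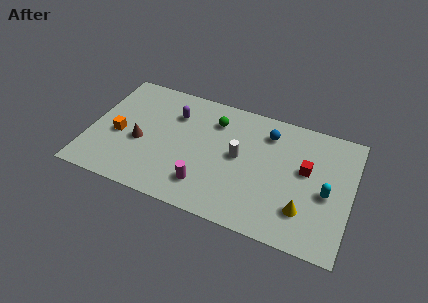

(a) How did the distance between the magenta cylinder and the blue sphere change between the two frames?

-0.7

Before: roughly 6.2 units apart; after: 5.5. That's 0.7 units closer together.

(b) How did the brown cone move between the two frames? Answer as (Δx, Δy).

(1.8, 0.3)

From the two frames, the brown cone sits at roughly (1.0, 3.1) before and (2.8, 3.4) after.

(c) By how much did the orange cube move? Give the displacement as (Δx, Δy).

(-1.1, -2.8)

The orange cube started near (2.7, 6.3) and ended near (1.6, 3.5).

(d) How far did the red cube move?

1.6

From (13.1, 3.9) to (11.7, 4.7), the red cube covered √(1.4² + 0.8²) ≈ 1.6 units.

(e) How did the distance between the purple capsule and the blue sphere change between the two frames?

-2.8

Before: roughly 7.9 units apart; after: 5.1. That's 2.8 units closer together.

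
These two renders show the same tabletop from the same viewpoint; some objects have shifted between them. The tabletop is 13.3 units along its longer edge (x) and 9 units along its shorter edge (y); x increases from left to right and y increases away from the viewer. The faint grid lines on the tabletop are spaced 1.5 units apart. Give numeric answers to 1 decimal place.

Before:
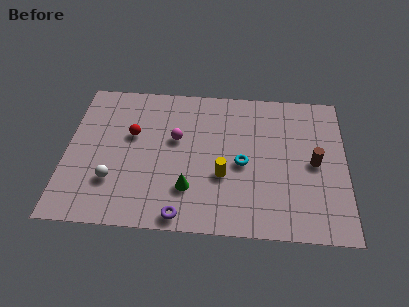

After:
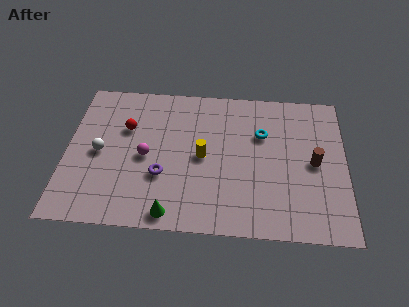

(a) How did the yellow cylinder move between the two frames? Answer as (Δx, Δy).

(-1.0, 1.1)

The yellow cylinder was at about (7.5, 3.3) and moved to about (6.5, 4.4).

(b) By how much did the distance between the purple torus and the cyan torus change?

+1.2

They were about 4.3 units apart before and 5.5 after — 1.2 units further apart.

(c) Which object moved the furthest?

the purple torus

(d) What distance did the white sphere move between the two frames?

1.8

The white sphere was near (2.3, 2.6) before and (1.6, 4.3) after, so it travelled √(0.7² + 1.7²) ≈ 1.8 units.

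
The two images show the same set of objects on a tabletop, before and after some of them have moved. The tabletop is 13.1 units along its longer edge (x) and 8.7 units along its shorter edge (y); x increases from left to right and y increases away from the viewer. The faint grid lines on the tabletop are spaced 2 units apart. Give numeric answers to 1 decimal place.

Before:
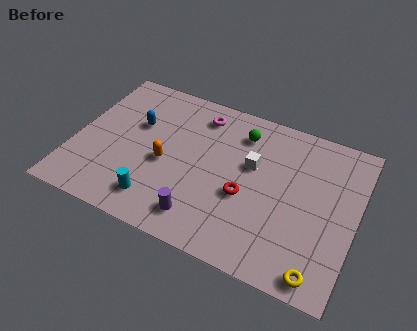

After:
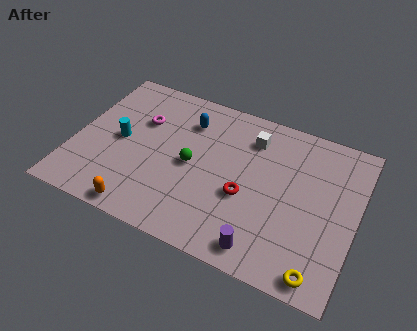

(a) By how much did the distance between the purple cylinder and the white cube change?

+1.6

The distance was about 4.2 in the first image and 5.8 in the second, so they moved 1.6 units further apart.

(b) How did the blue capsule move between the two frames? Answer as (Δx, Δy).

(2.3, 1.1)

From the two frames, the blue capsule sits at roughly (2.7, 5.5) before and (5.0, 6.6) after.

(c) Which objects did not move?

the yellow torus and the red torus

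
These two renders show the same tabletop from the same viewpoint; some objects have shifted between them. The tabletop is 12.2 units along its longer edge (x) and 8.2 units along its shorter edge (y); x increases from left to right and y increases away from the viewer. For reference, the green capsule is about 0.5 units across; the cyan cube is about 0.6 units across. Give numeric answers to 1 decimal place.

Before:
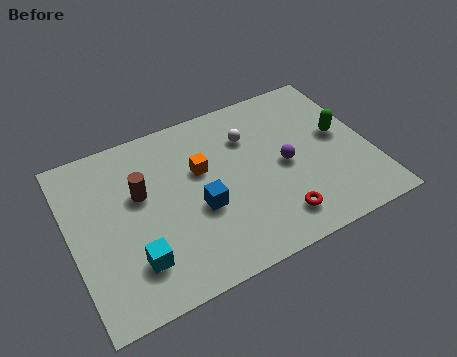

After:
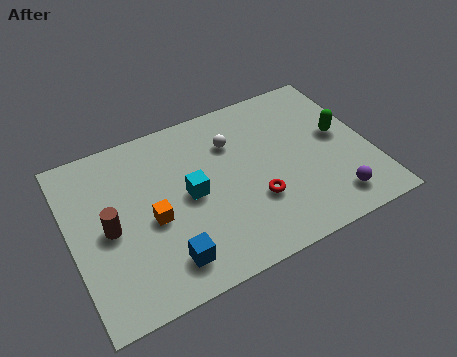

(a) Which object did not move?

the green capsule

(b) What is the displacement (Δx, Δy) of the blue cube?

(-1.6, -1.8)

From the two frames, the blue cube sits at roughly (5.1, 3.3) before and (3.5, 1.5) after.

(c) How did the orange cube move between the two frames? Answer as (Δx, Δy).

(-2.2, -1.5)

The orange cube was at about (5.4, 5.1) and moved to about (3.2, 3.6).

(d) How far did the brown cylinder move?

1.8

The brown cylinder moved from about (2.9, 5.0) to (1.5, 3.9), a distance of √(1.4² + 1.1²) ≈ 1.8.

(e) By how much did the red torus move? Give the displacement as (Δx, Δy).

(-0.7, 1.2)

The red torus was at about (8.0, 1.5) and moved to about (7.3, 2.7).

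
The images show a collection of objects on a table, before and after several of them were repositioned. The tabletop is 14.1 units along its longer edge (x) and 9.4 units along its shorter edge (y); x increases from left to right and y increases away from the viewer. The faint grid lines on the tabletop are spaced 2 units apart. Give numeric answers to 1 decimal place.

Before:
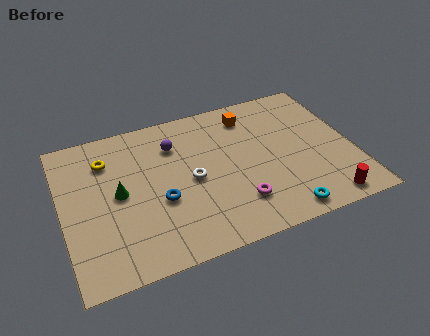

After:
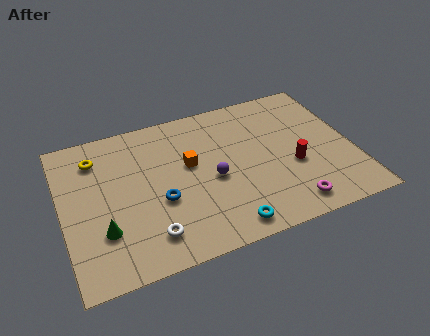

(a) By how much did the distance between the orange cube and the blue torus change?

-3.8

The distance was about 6.2 in the first image and 2.4 in the second, so they moved 3.8 units closer together.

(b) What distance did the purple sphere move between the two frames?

3.2

The purple sphere moved from about (5.6, 7.0) to (7.2, 4.2), a distance of √(1.6² + 2.8²) ≈ 3.2.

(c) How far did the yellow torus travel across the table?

0.6

The yellow torus was near (2.3, 7.1) before and (1.8, 7.4) after, so it travelled √(0.5² + 0.3²) ≈ 0.6 units.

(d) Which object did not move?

the blue torus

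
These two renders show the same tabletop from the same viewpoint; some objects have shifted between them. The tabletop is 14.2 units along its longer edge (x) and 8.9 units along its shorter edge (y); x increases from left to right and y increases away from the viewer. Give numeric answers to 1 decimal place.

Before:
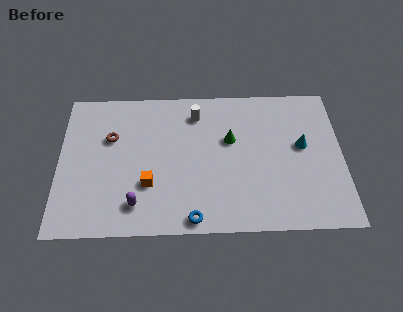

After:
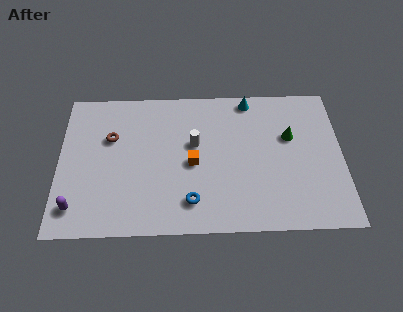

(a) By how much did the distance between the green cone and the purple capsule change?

+5.4

Before: roughly 6.0 units apart; after: 11.4. That's 5.4 units further apart.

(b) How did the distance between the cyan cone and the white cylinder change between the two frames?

-1.8

The distance was about 5.7 in the first image and 3.9 in the second, so they moved 1.8 units closer together.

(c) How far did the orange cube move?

2.5

From (4.5, 2.9) to (6.7, 4.1), the orange cube covered √(2.2² + 1.2²) ≈ 2.5 units.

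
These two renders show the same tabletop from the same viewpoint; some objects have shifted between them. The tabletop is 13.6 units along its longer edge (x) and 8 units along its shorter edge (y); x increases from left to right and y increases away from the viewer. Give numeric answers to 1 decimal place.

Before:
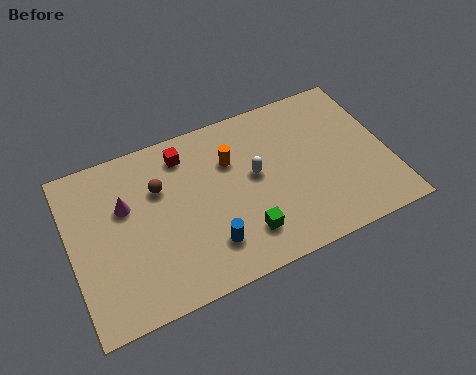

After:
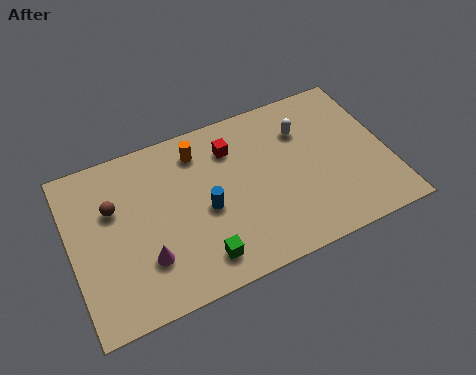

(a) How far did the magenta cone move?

2.9

From (2.4, 5.1) to (3.0, 2.3), the magenta cone covered √(0.6² + 2.8²) ≈ 2.9 units.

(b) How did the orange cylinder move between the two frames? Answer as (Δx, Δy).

(-1.3, 1.0)

From the two frames, the orange cylinder sits at roughly (7.0, 5.5) before and (5.7, 6.5) after.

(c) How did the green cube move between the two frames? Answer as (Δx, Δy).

(-1.9, -0.4)

From the two frames, the green cube sits at roughly (7.1, 1.8) before and (5.2, 1.4) after.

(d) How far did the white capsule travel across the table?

2.7

From (7.9, 4.4) to (10.2, 5.8), the white capsule covered √(2.3² + 1.4²) ≈ 2.7 units.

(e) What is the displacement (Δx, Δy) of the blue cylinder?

(0.1, 1.7)

The blue cylinder started near (5.6, 1.9) and ended near (5.7, 3.6).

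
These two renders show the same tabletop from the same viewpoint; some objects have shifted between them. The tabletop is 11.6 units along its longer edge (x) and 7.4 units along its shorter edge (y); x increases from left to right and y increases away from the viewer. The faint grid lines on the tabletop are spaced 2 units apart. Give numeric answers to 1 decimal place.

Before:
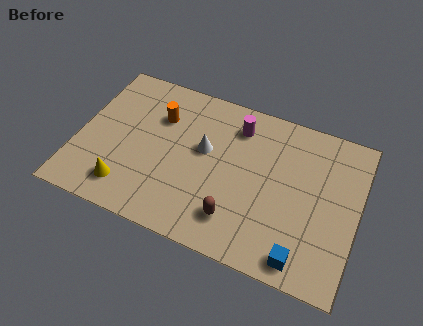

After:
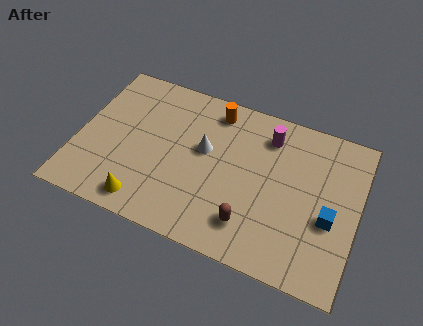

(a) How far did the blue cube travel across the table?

2.3

The blue cube moved from about (9.6, 0.9) to (10.5, 3.0), a distance of √(0.9² + 2.1²) ≈ 2.3.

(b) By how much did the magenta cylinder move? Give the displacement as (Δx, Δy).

(1.3, 0.0)

The magenta cylinder was at about (6.4, 5.9) and moved to about (7.7, 5.9).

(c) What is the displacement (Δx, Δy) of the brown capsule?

(0.6, 0.0)

The brown capsule started near (6.8, 1.6) and ended near (7.4, 1.6).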